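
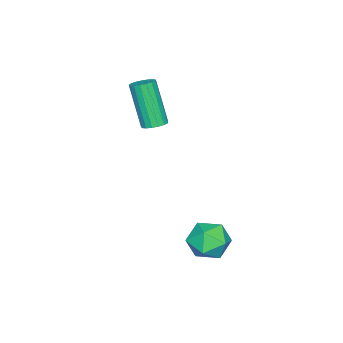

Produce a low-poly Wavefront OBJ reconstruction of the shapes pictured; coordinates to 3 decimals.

v -2.647 -0.717 2.165
v -2.31 -0.366 2.374
v -2.715 -1.112 4.284
v -3.053 -1.463 4.075
v -2.532 -0.244 2.374
v -2.937 -0.99 4.284
v -2.781 -0.23 2.327
v -3.186 -0.976 4.237
v -2.999 -0.328 2.242
v -3.404 -1.074 4.152
v -3.137 -0.515 2.14
v -3.542 -1.261 4.05
v -3.162 -0.748 2.044
v -3.567 -1.495 3.953
v -3.07 -0.974 1.975
v -3.475 -1.721 3.885
v -2.881 -1.141 1.95
v -3.286 -1.888 3.86
v -2.638 -1.211 1.974
v -3.043 -1.957 3.884
v -2.397 -1.168 2.042
v -2.803 -1.914 3.952
v -2.214 -1.021 2.138
v -2.619 -1.767 4.048
v -2.13 -0.805 2.241
v -2.535 -1.551 4.15
v -2.165 -0.568 2.326
v -2.57 -1.314 4.235
v 0.104 3.246 -0.543
v 0.525 3.751 0.092
v 1.375 3.129 -1.292
v 1.796 3.634 -0.657
v 1.509 2.79 -0.453
v 0.724 2.862 0.01
v 1.176 4.018 -1.21
v 0.391 4.09 -0.747
v 1.188 4.229 -0.32
v 1.393 3.47 0.148
v 0.507 3.41 -1.348
v 0.712 2.651 -0.88
f 2 1 5
f 2 5 3
f 3 5 6
f 3 6 4
f 5 1 7
f 5 7 6
f 6 7 8
f 6 8 4
f 7 1 9
f 7 9 8
f 8 9 10
f 8 10 4
f 9 1 11
f 9 11 10
f 10 11 12
f 10 12 4
f 11 1 13
f 11 13 12
f 12 13 14
f 12 14 4
f 13 1 15
f 13 15 14
f 14 15 16
f 14 16 4
f 15 1 17
f 15 17 16
f 16 17 18
f 16 18 4
f 17 1 19
f 17 19 18
f 18 19 20
f 18 20 4
f 19 1 21
f 19 21 20
f 20 21 22
f 20 22 4
f 21 1 23
f 21 23 22
f 22 23 24
f 22 24 4
f 23 1 25
f 23 25 24
f 24 25 26
f 24 26 4
f 25 1 27
f 25 27 26
f 26 27 28
f 26 28 4
f 27 1 2
f 27 2 28
f 28 2 3
f 28 3 4
f 29 40 34
f 29 34 30
f 29 30 36
f 29 36 39
f 29 39 40
f 30 34 38
f 34 40 33
f 40 39 31
f 39 36 35
f 36 30 37
f 32 38 33
f 32 33 31
f 32 31 35
f 32 35 37
f 32 37 38
f 33 38 34
f 31 33 40
f 35 31 39
f 37 35 36
f 38 37 30



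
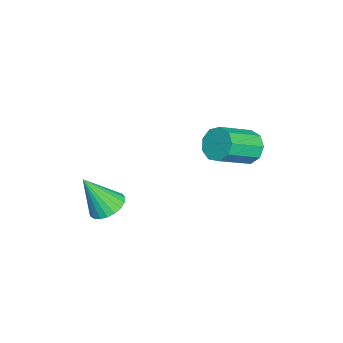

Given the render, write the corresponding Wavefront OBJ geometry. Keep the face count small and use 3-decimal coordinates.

v -4.084 1.814 2.742
v -3.536 1.949 2.296
v -2.587 0.92 3.151
v -3.136 0.786 3.598
v -3.529 2.267 2.671
v -2.581 1.239 3.527
v -3.782 2.374 3.08
v -2.834 1.345 3.936
v -4.177 2.219 3.331
v -3.228 1.19 4.186
v -4.528 1.874 3.306
v -3.58 0.846 4.162
v -4.671 1.502 3.017
v -3.723 0.473 3.873
v -4.54 1.276 2.6
v -3.592 0.247 3.456
v -4.196 1.301 2.249
v -3.247 0.273 3.105
v -3.799 1.567 2.129
v -2.851 0.539 2.985
v -0.085 -2.569 2.548
v 0.464 -2.933 2.31
v 0.005 -3.351 3.952
v 0.592 -2.701 2.431
v 0.604 -2.447 2.572
v 0.496 -2.213 2.708
v 0.288 -2.042 2.817
v 0.015 -1.961 2.879
v -0.275 -1.986 2.884
v -0.532 -2.111 2.831
v -0.712 -2.316 2.729
v -0.783 -2.565 2.595
v -0.734 -2.814 2.453
v -0.573 -3.021 2.328
v -0.327 -3.15 2.24
v -0.039 -3.179 2.206
v 0.241 -3.102 2.231
f 2 1 5
f 2 5 3
f 3 5 6
f 3 6 4
f 5 1 7
f 5 7 6
f 6 7 8
f 6 8 4
f 7 1 9
f 7 9 8
f 8 9 10
f 8 10 4
f 9 1 11
f 9 11 10
f 10 11 12
f 10 12 4
f 11 1 13
f 11 13 12
f 12 13 14
f 12 14 4
f 13 1 15
f 13 15 14
f 14 15 16
f 14 16 4
f 15 1 17
f 15 17 16
f 16 17 18
f 16 18 4
f 17 1 19
f 17 19 18
f 18 19 20
f 18 20 4
f 19 1 2
f 19 2 20
f 20 2 3
f 20 3 4
f 22 21 24
f 22 24 23
f 24 21 25
f 24 25 23
f 25 21 26
f 25 26 23
f 26 21 27
f 26 27 23
f 27 21 28
f 27 28 23
f 28 21 29
f 28 29 23
f 29 21 30
f 29 30 23
f 30 21 31
f 30 31 23
f 31 21 32
f 31 32 23
f 32 21 33
f 32 33 23
f 33 21 34
f 33 34 23
f 34 21 35
f 34 35 23
f 35 21 36
f 35 36 23
f 36 21 37
f 36 37 23
f 37 21 22
f 37 22 23



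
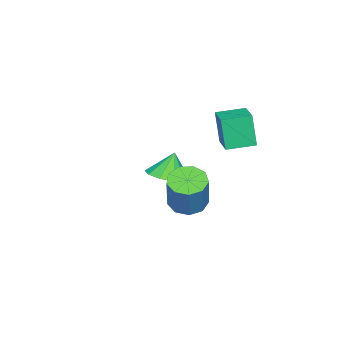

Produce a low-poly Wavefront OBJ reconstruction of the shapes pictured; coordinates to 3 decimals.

v -0.832 0.908 0.533
v -1.021 0.553 2.216
v -1.749 1.96 0.652
v -1.938 1.605 2.335
v 0.178 1.755 0.825
v -0.011 1.4 2.508
v -0.739 2.807 0.944
v -0.928 2.452 2.627
v 3.119 1.541 -0.826
v 3.958 1.403 -1.122
v 4.659 1.781 0.69
v 3.821 1.919 0.986
v 3.807 1.997 -1.187
v 4.508 2.374 0.626
v 3.334 2.377 -1.083
v 4.035 2.754 0.73
v 2.76 2.366 -0.859
v 3.462 2.743 0.954
v 2.355 1.97 -0.62
v 3.057 2.347 1.193
v 2.307 1.373 -0.477
v 3.009 1.75 1.336
v 2.639 0.855 -0.498
v 3.341 1.232 1.315
v 3.196 0.658 -0.672
v 3.898 1.035 1.14
v 3.717 0.875 -0.919
v 4.418 1.252 0.894
v -1.731 -2.308 -3.253
v -0.85 -2.794 -2.863
v -2.249 -2.212 -1.967
v -0.738 -2.136 -2.866
v -1.005 -1.543 -3.018
v -1.55 -1.243 -3.259
v -2.164 -1.349 -3.498
v -2.613 -1.821 -3.644
v -2.725 -2.479 -3.64
v -2.457 -3.072 -3.489
v -1.912 -3.372 -3.247
v -1.298 -3.266 -3.008
f 2 4 1
f 5 2 1
f 1 4 3
f 3 5 1
f 2 8 4
f 6 2 5
f 6 8 2
f 4 8 3
f 7 5 3
f 3 8 7
f 7 6 5
f 8 6 7
f 10 9 13
f 10 13 11
f 11 13 14
f 11 14 12
f 13 9 15
f 13 15 14
f 14 15 16
f 14 16 12
f 15 9 17
f 15 17 16
f 16 17 18
f 16 18 12
f 17 9 19
f 17 19 18
f 18 19 20
f 18 20 12
f 19 9 21
f 19 21 20
f 20 21 22
f 20 22 12
f 21 9 23
f 21 23 22
f 22 23 24
f 22 24 12
f 23 9 25
f 23 25 24
f 24 25 26
f 24 26 12
f 25 9 27
f 25 27 26
f 26 27 28
f 26 28 12
f 27 9 10
f 27 10 28
f 28 10 11
f 28 11 12
f 30 29 32
f 30 32 31
f 32 29 33
f 32 33 31
f 33 29 34
f 33 34 31
f 34 29 35
f 34 35 31
f 35 29 36
f 35 36 31
f 36 29 37
f 36 37 31
f 37 29 38
f 37 38 31
f 38 29 39
f 38 39 31
f 39 29 40
f 39 40 31
f 40 29 30
f 40 30 31



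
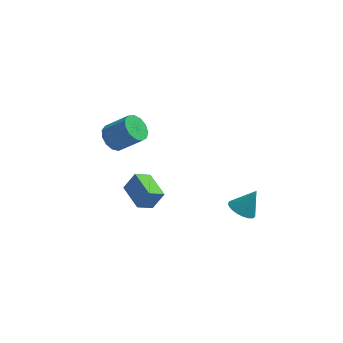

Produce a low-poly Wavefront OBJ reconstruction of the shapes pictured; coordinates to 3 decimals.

v -4.346 2.908 -4.487
v -3.854 2.734 -5.067
v -2.722 2.557 -4.053
v -3.214 2.732 -3.473
v -3.834 3.17 -5.014
v -2.701 2.993 -4
v -3.976 3.523 -4.793
v -2.843 3.346 -3.78
v -4.235 3.68 -4.476
v -3.103 3.504 -3.462
v -4.53 3.593 -4.162
v -3.398 3.416 -3.148
v -4.767 3.289 -3.951
v -3.634 3.112 -2.937
v -4.869 2.863 -3.91
v -3.737 2.686 -2.897
v -4.806 2.452 -4.053
v -3.674 2.275 -3.039
v -4.597 2.186 -4.333
v -3.465 2.009 -3.319
v -4.308 2.149 -4.662
v -3.176 1.972 -3.648
v -4.031 2.354 -4.935
v -2.899 2.177 -3.922
v 2.038 -3.255 -3.484
v 2.517 -2.926 -3.856
v 2.642 -2.925 -2.416
v 2.324 -2.719 -3.811
v 2.081 -2.604 -3.709
v 1.831 -2.602 -3.568
v 1.617 -2.713 -3.413
v 1.476 -2.918 -3.27
v 1.431 -3.181 -3.164
v 1.492 -3.456 -3.113
v 1.648 -3.697 -3.126
v 1.87 -3.862 -3.201
v 2.122 -3.921 -3.325
v 2.359 -3.866 -3.477
v 2.541 -3.704 -3.629
v 2.636 -3.465 -3.757
v 2.627 -3.19 -3.837
v -2.61 -2.055 -3.512
v -3.235 -2.517 -3.058
v -2.104 -1.887 -2.642
v -2.729 -2.349 -2.189
v -1.871 -3.251 -3.711
v -2.496 -3.713 -3.258
v -1.365 -3.083 -2.842
v -1.99 -3.545 -2.388
f 2 1 5
f 2 5 3
f 3 5 6
f 3 6 4
f 5 1 7
f 5 7 6
f 6 7 8
f 6 8 4
f 7 1 9
f 7 9 8
f 8 9 10
f 8 10 4
f 9 1 11
f 9 11 10
f 10 11 12
f 10 12 4
f 11 1 13
f 11 13 12
f 12 13 14
f 12 14 4
f 13 1 15
f 13 15 14
f 14 15 16
f 14 16 4
f 15 1 17
f 15 17 16
f 16 17 18
f 16 18 4
f 17 1 19
f 17 19 18
f 18 19 20
f 18 20 4
f 19 1 21
f 19 21 20
f 20 21 22
f 20 22 4
f 21 1 23
f 21 23 22
f 22 23 24
f 22 24 4
f 23 1 2
f 23 2 24
f 24 2 3
f 24 3 4
f 26 25 28
f 26 28 27
f 28 25 29
f 28 29 27
f 29 25 30
f 29 30 27
f 30 25 31
f 30 31 27
f 31 25 32
f 31 32 27
f 32 25 33
f 32 33 27
f 33 25 34
f 33 34 27
f 34 25 35
f 34 35 27
f 35 25 36
f 35 36 27
f 36 25 37
f 36 37 27
f 37 25 38
f 37 38 27
f 38 25 39
f 38 39 27
f 39 25 40
f 39 40 27
f 40 25 41
f 40 41 27
f 41 25 26
f 41 26 27
f 43 45 42
f 46 43 42
f 42 45 44
f 44 46 42
f 43 49 45
f 47 43 46
f 47 49 43
f 45 49 44
f 48 46 44
f 44 49 48
f 48 47 46
f 49 47 48



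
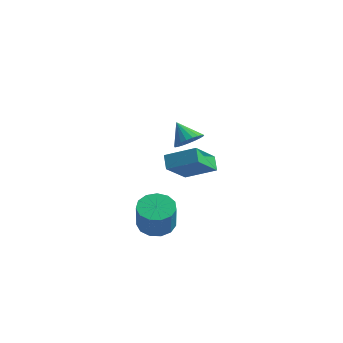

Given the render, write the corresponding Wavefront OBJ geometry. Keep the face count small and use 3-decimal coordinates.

v 1.213 -2.897 -4.415
v 1.944 -3.169 -4.992
v 2.898 -3.894 -3.442
v 2.167 -3.623 -2.865
v 2.059 -2.662 -4.826
v 3.014 -3.387 -3.275
v 1.906 -2.229 -4.529
v 2.861 -2.954 -2.979
v 1.533 -2.008 -4.197
v 2.487 -2.733 -2.646
v 1.058 -2.07 -3.933
v 2.012 -2.795 -2.382
v 0.632 -2.395 -3.823
v 1.587 -3.12 -2.272
v 0.391 -2.879 -3.901
v 1.345 -3.604 -2.35
v 0.41 -3.369 -4.142
v 1.365 -4.094 -2.591
v 0.685 -3.709 -4.47
v 1.639 -4.434 -2.919
v 1.127 -3.792 -4.781
v 2.081 -4.517 -3.23
v 1.596 -3.591 -4.975
v 2.55 -4.316 -3.425
v -3.393 1.124 -2.035
v -1.963 2.086 -1.335
v -3.987 2.836 -3.174
v -2.557 3.798 -2.475
v -2.823 0.822 -2.785
v -1.393 1.784 -2.086
v -3.417 2.534 -3.925
v -1.987 3.496 -3.225
v 0.94 -0.664 0.483
v 1.587 -0.61 0.983
v 0.12 -0.816 1.557
v 1.491 -0.284 0.956
v 1.3 -0.024 0.847
v 1.046 0.126 0.675
v 0.774 0.139 0.47
v 0.531 0.013 0.266
v 0.358 -0.23 0.101
v 0.286 -0.548 0.001
v 0.327 -0.886 -0.016
v 0.474 -1.186 0.054
v 0.701 -1.395 0.198
v 0.97 -1.479 0.391
v 1.233 -1.421 0.6
v 1.446 -1.233 0.788
v 1.571 -0.946 0.924
f 2 1 5
f 2 5 3
f 3 5 6
f 3 6 4
f 5 1 7
f 5 7 6
f 6 7 8
f 6 8 4
f 7 1 9
f 7 9 8
f 8 9 10
f 8 10 4
f 9 1 11
f 9 11 10
f 10 11 12
f 10 12 4
f 11 1 13
f 11 13 12
f 12 13 14
f 12 14 4
f 13 1 15
f 13 15 14
f 14 15 16
f 14 16 4
f 15 1 17
f 15 17 16
f 16 17 18
f 16 18 4
f 17 1 19
f 17 19 18
f 18 19 20
f 18 20 4
f 19 1 21
f 19 21 20
f 20 21 22
f 20 22 4
f 21 1 23
f 21 23 22
f 22 23 24
f 22 24 4
f 23 1 2
f 23 2 24
f 24 2 3
f 24 3 4
f 26 28 25
f 29 26 25
f 25 28 27
f 27 29 25
f 26 32 28
f 30 26 29
f 30 32 26
f 28 32 27
f 31 29 27
f 27 32 31
f 31 30 29
f 32 30 31
f 34 33 36
f 34 36 35
f 36 33 37
f 36 37 35
f 37 33 38
f 37 38 35
f 38 33 39
f 38 39 35
f 39 33 40
f 39 40 35
f 40 33 41
f 40 41 35
f 41 33 42
f 41 42 35
f 42 33 43
f 42 43 35
f 43 33 44
f 43 44 35
f 44 33 45
f 44 45 35
f 45 33 46
f 45 46 35
f 46 33 47
f 46 47 35
f 47 33 48
f 47 48 35
f 48 33 49
f 48 49 35
f 49 33 34
f 49 34 35



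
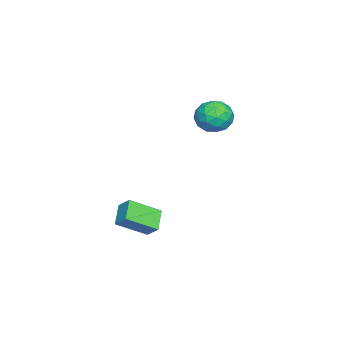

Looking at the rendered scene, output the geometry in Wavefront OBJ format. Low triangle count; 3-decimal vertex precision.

v -2.699 4.503 1.65
v -2.126 3.666 1.032
v -4.374 3.874 0.948
v -3.801 3.037 0.33
v -3.851 2.97 1.515
v -2.816 3.359 1.949
v -3.684 4.181 0.031
v -2.649 4.57 0.465
v -2.734 3.467 0.031
v -2.838 2.719 0.949
v -3.662 4.821 1.031
v -3.766 4.073 1.949
v -2.265 4.14 1.403
v -4.235 3.4 0.577
v -4.264 3.361 1.274
v -3.927 2.869 0.911
v -2.671 3.96 1.942
v -2.334 3.468 1.579
v -3.348 3.059 1.862
v -4.166 4.072 0.401
v -3.829 3.58 0.038
v -2.573 4.671 1.069
v -2.236 4.179 0.706
v -3.152 4.481 0.118
v -2.286 3.531 0.451
v -3.271 3.161 0.039
v -3.202 3.833 -0.137
v -2.593 4.062 0.118
v -2.347 3.091 0.99
v -3.331 2.721 0.578
v -3.361 2.682 1.274
v -2.753 2.911 1.529
v -2.704 2.974 0.402
v -3.169 4.819 1.402
v -4.153 4.449 0.99
v -3.747 4.629 0.451
v -3.139 4.858 0.706
v -3.229 4.379 1.941
v -4.214 4.009 1.529
v -3.907 3.478 1.862
v -3.298 3.707 2.117
v -3.796 4.566 1.578
v 2.257 1.606 -4.242
v 3.106 0.067 -3.186
v 2.644 2.294 -3.551
v 3.493 0.756 -2.494
v 3.447 1.724 -5.026
v 4.296 0.186 -3.969
v 3.834 2.413 -4.334
v 4.683 0.874 -3.278
f 1 38 17
f 38 12 41
f 17 41 6
f 38 41 17
f 1 17 13
f 17 6 18
f 13 18 2
f 17 18 13
f 1 13 22
f 13 2 23
f 22 23 8
f 13 23 22
f 1 22 34
f 22 8 37
f 34 37 11
f 22 37 34
f 1 34 38
f 34 11 42
f 38 42 12
f 34 42 38
f 2 18 29
f 18 6 32
f 29 32 10
f 18 32 29
f 6 41 19
f 41 12 40
f 19 40 5
f 41 40 19
f 12 42 39
f 42 11 35
f 39 35 3
f 42 35 39
f 11 37 36
f 37 8 24
f 36 24 7
f 37 24 36
f 8 23 28
f 23 2 25
f 28 25 9
f 23 25 28
f 4 30 16
f 30 10 31
f 16 31 5
f 30 31 16
f 4 16 14
f 16 5 15
f 14 15 3
f 16 15 14
f 4 14 21
f 14 3 20
f 21 20 7
f 14 20 21
f 4 21 26
f 21 7 27
f 26 27 9
f 21 27 26
f 4 26 30
f 26 9 33
f 30 33 10
f 26 33 30
f 5 31 19
f 31 10 32
f 19 32 6
f 31 32 19
f 3 15 39
f 15 5 40
f 39 40 12
f 15 40 39
f 7 20 36
f 20 3 35
f 36 35 11
f 20 35 36
f 9 27 28
f 27 7 24
f 28 24 8
f 27 24 28
f 10 33 29
f 33 9 25
f 29 25 2
f 33 25 29
f 44 46 43
f 47 44 43
f 43 46 45
f 45 47 43
f 44 50 46
f 48 44 47
f 48 50 44
f 46 50 45
f 49 47 45
f 45 50 49
f 49 48 47
f 50 48 49



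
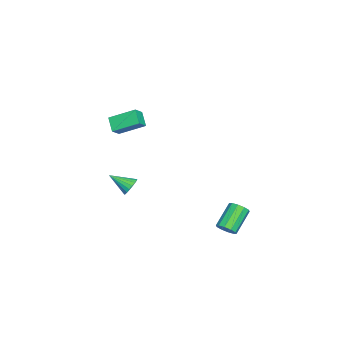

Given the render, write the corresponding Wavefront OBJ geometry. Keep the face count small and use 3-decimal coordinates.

v -1.546 -2.835 -2.743
v -0.94 -2.725 -2.535
v -1.574 -4.125 -1.977
v -1.102 -2.6 -2.331
v -1.352 -2.522 -2.208
v -1.64 -2.505 -2.191
v -1.91 -2.554 -2.283
v -2.108 -2.659 -2.466
v -2.194 -2.799 -2.705
v -2.152 -2.945 -2.95
v -1.99 -3.07 -3.155
v -1.741 -3.149 -3.278
v -1.452 -3.165 -3.295
v -1.183 -3.116 -3.203
v -0.985 -3.011 -3.019
v -0.898 -2.872 -2.781
v 0.025 3.088 -4.314
v 0.435 3.451 -3.983
v -0.854 3.915 -2.895
v -1.265 3.552 -3.226
v 0.276 3.675 -4.267
v -1.014 4.139 -3.179
v 0.02 3.675 -4.57
v -1.269 4.139 -3.481
v -0.233 3.451 -4.774
v -1.522 3.915 -3.686
v -0.388 3.088 -4.803
v -1.678 3.552 -3.715
v -0.386 2.725 -4.645
v -1.675 3.189 -3.557
v -0.226 2.501 -4.361
v -1.516 2.965 -3.273
v 0.029 2.501 -4.059
v -1.26 2.965 -2.97
v 0.282 2.725 -3.854
v -1.007 3.189 -2.766
v 0.438 3.088 -3.825
v -0.852 3.552 -2.737
v -0.684 -3.447 3.245
v -0.839 -1.943 4.022
v 0.003 -3.046 2.607
v -0.152 -1.542 3.384
v -0.068 -3.658 3.776
v -0.223 -2.154 4.553
v 0.619 -3.257 3.138
v 0.464 -1.753 3.915
f 2 1 4
f 2 4 3
f 4 1 5
f 4 5 3
f 5 1 6
f 5 6 3
f 6 1 7
f 6 7 3
f 7 1 8
f 7 8 3
f 8 1 9
f 8 9 3
f 9 1 10
f 9 10 3
f 10 1 11
f 10 11 3
f 11 1 12
f 11 12 3
f 12 1 13
f 12 13 3
f 13 1 14
f 13 14 3
f 14 1 15
f 14 15 3
f 15 1 16
f 15 16 3
f 16 1 2
f 16 2 3
f 18 17 21
f 18 21 19
f 19 21 22
f 19 22 20
f 21 17 23
f 21 23 22
f 22 23 24
f 22 24 20
f 23 17 25
f 23 25 24
f 24 25 26
f 24 26 20
f 25 17 27
f 25 27 26
f 26 27 28
f 26 28 20
f 27 17 29
f 27 29 28
f 28 29 30
f 28 30 20
f 29 17 31
f 29 31 30
f 30 31 32
f 30 32 20
f 31 17 33
f 31 33 32
f 32 33 34
f 32 34 20
f 33 17 35
f 33 35 34
f 34 35 36
f 34 36 20
f 35 17 37
f 35 37 36
f 36 37 38
f 36 38 20
f 37 17 18
f 37 18 38
f 38 18 19
f 38 19 20
f 40 42 39
f 43 40 39
f 39 42 41
f 41 43 39
f 40 46 42
f 44 40 43
f 44 46 40
f 42 46 41
f 45 43 41
f 41 46 45
f 45 44 43
f 46 44 45



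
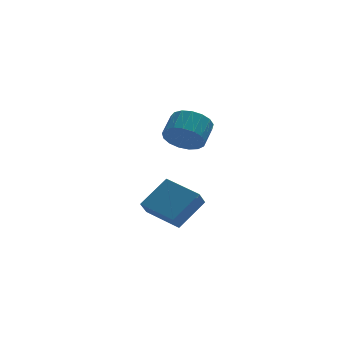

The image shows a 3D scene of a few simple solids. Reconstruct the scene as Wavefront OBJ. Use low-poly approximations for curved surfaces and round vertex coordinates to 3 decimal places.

v 1.806 0.599 -3.733
v 3.213 1.34 -2.504
v 2.203 1.151 -4.52
v 3.609 1.893 -3.291
v 3.051 -0.973 -4.209
v 4.457 -0.231 -2.98
v 3.447 -0.42 -4.996
v 4.854 0.321 -3.767
v 3.401 -1.601 1.213
v 4.293 -1.834 0.754
v 4.891 -0.912 1.448
v 3.999 -0.679 1.907
v 4.098 -1.487 0.462
v 4.695 -0.565 1.157
v 3.742 -1.167 0.343
v 4.34 -0.245 1.038
v 3.309 -0.946 0.423
v 3.907 -0.024 1.118
v 2.897 -0.875 0.684
v 3.494 0.047 1.379
v 2.6 -0.971 1.066
v 3.198 -0.049 1.761
v 2.487 -1.21 1.481
v 3.084 -0.289 2.176
v 2.583 -1.54 1.835
v 3.181 -0.618 2.53
v 2.867 -1.883 2.047
v 3.465 -0.961 2.742
v 3.273 -2.162 2.067
v 3.871 -1.24 2.762
v 3.708 -2.312 1.892
v 4.306 -1.39 2.586
v 4.074 -2.299 1.561
v 4.671 -1.377 2.255
v 4.285 -2.127 1.15
v 4.882 -1.205 1.845
f 2 4 1
f 5 2 1
f 1 4 3
f 3 5 1
f 2 8 4
f 6 2 5
f 6 8 2
f 4 8 3
f 7 5 3
f 3 8 7
f 7 6 5
f 8 6 7
f 10 9 13
f 10 13 11
f 11 13 14
f 11 14 12
f 13 9 15
f 13 15 14
f 14 15 16
f 14 16 12
f 15 9 17
f 15 17 16
f 16 17 18
f 16 18 12
f 17 9 19
f 17 19 18
f 18 19 20
f 18 20 12
f 19 9 21
f 19 21 20
f 20 21 22
f 20 22 12
f 21 9 23
f 21 23 22
f 22 23 24
f 22 24 12
f 23 9 25
f 23 25 24
f 24 25 26
f 24 26 12
f 25 9 27
f 25 27 26
f 26 27 28
f 26 28 12
f 27 9 29
f 27 29 28
f 28 29 30
f 28 30 12
f 29 9 31
f 29 31 30
f 30 31 32
f 30 32 12
f 31 9 33
f 31 33 32
f 32 33 34
f 32 34 12
f 33 9 35
f 33 35 34
f 34 35 36
f 34 36 12
f 35 9 10
f 35 10 36
f 36 10 11
f 36 11 12



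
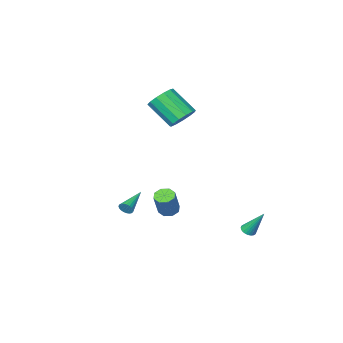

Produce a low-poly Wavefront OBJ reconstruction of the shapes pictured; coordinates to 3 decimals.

v 3.24 -2.77 -3.492
v 3.494 -2.921 -3.089
v 1.7 -3.69 -2.868
v 3.413 -2.741 -3.024
v 3.302 -2.566 -3.04
v 3.18 -2.426 -3.134
v 3.069 -2.346 -3.29
v 2.987 -2.339 -3.481
v 2.949 -2.406 -3.674
v 2.961 -2.536 -3.836
v 3.022 -2.707 -3.938
v 3.12 -2.888 -3.963
v 3.239 -3.049 -3.907
v 3.358 -3.162 -3.779
v 3.457 -3.207 -3.602
v 3.518 -3.176 -3.405
v 3.531 -3.075 -3.224
v -1.972 2.694 -4.178
v -1.706 3.099 -4.336
v -2.428 3.646 -2.502
v -1.886 3.14 -4.408
v -2.08 3.114 -4.446
v -2.257 3.023 -4.442
v -2.391 2.883 -4.399
v -2.461 2.713 -4.322
v -2.457 2.541 -4.222
v -2.379 2.392 -4.116
v -2.239 2.289 -4.02
v -2.058 2.247 -3.947
v -1.865 2.273 -3.909
v -1.688 2.364 -3.913
v -1.554 2.505 -3.956
v -1.484 2.674 -4.033
v -1.488 2.846 -4.133
v -1.566 2.996 -4.239
v 3.466 2.803 -0.964
v 3.809 2.265 -0.914
v 4.398 2.779 0.573
v 4.054 3.317 0.524
v 4.056 2.626 -1.136
v 4.645 3.14 0.351
v 3.957 3.09 -1.257
v 4.545 3.604 0.23
v 3.57 3.386 -1.206
v 4.159 3.9 0.281
v 3.122 3.341 -1.013
v 3.711 3.855 0.474
v 2.875 2.98 -0.791
v 3.464 3.494 0.696
v 2.975 2.516 -0.67
v 3.563 3.03 0.817
v 3.361 2.22 -0.721
v 3.95 2.734 0.766
v -0.663 -2.715 3.22
v 0.248 -2.336 3.142
v 0.975 -3.787 4.582
v 0.063 -4.165 4.66
v -0.004 -2.055 3.552
v 0.722 -3.506 4.993
v -0.466 -1.983 3.857
v 0.261 -3.434 5.298
v -0.99 -2.144 3.96
v -0.264 -3.595 5.4
v -1.411 -2.486 3.827
v -0.684 -3.937 5.268
v -1.594 -2.9 3.502
v -0.867 -4.351 4.943
v -1.482 -3.256 3.087
v -0.755 -4.707 4.528
v -1.11 -3.44 2.714
v -0.383 -4.891 4.155
v -0.596 -3.393 2.502
v 0.131 -4.844 3.943
v -0.104 -3.131 2.518
v 0.623 -4.582 3.958
v 0.211 -2.737 2.756
v 0.938 -4.188 4.197
f 2 1 4
f 2 4 3
f 4 1 5
f 4 5 3
f 5 1 6
f 5 6 3
f 6 1 7
f 6 7 3
f 7 1 8
f 7 8 3
f 8 1 9
f 8 9 3
f 9 1 10
f 9 10 3
f 10 1 11
f 10 11 3
f 11 1 12
f 11 12 3
f 12 1 13
f 12 13 3
f 13 1 14
f 13 14 3
f 14 1 15
f 14 15 3
f 15 1 16
f 15 16 3
f 16 1 17
f 16 17 3
f 17 1 2
f 17 2 3
f 19 18 21
f 19 21 20
f 21 18 22
f 21 22 20
f 22 18 23
f 22 23 20
f 23 18 24
f 23 24 20
f 24 18 25
f 24 25 20
f 25 18 26
f 25 26 20
f 26 18 27
f 26 27 20
f 27 18 28
f 27 28 20
f 28 18 29
f 28 29 20
f 29 18 30
f 29 30 20
f 30 18 31
f 30 31 20
f 31 18 32
f 31 32 20
f 32 18 33
f 32 33 20
f 33 18 34
f 33 34 20
f 34 18 35
f 34 35 20
f 35 18 19
f 35 19 20
f 37 36 40
f 37 40 38
f 38 40 41
f 38 41 39
f 40 36 42
f 40 42 41
f 41 42 43
f 41 43 39
f 42 36 44
f 42 44 43
f 43 44 45
f 43 45 39
f 44 36 46
f 44 46 45
f 45 46 47
f 45 47 39
f 46 36 48
f 46 48 47
f 47 48 49
f 47 49 39
f 48 36 50
f 48 50 49
f 49 50 51
f 49 51 39
f 50 36 52
f 50 52 51
f 51 52 53
f 51 53 39
f 52 36 37
f 52 37 53
f 53 37 38
f 53 38 39
f 55 54 58
f 55 58 56
f 56 58 59
f 56 59 57
f 58 54 60
f 58 60 59
f 59 60 61
f 59 61 57
f 60 54 62
f 60 62 61
f 61 62 63
f 61 63 57
f 62 54 64
f 62 64 63
f 63 64 65
f 63 65 57
f 64 54 66
f 64 66 65
f 65 66 67
f 65 67 57
f 66 54 68
f 66 68 67
f 67 68 69
f 67 69 57
f 68 54 70
f 68 70 69
f 69 70 71
f 69 71 57
f 70 54 72
f 70 72 71
f 71 72 73
f 71 73 57
f 72 54 74
f 72 74 73
f 73 74 75
f 73 75 57
f 74 54 76
f 74 76 75
f 75 76 77
f 75 77 57
f 76 54 55
f 76 55 77
f 77 55 56
f 77 56 57



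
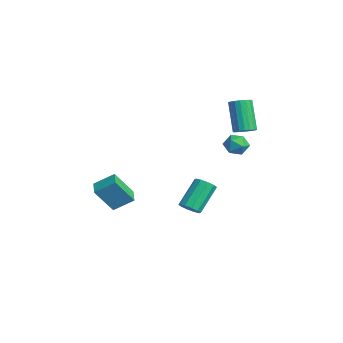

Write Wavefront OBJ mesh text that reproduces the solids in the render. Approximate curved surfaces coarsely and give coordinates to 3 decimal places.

v -3.163 -4.736 -1.55
v -2.791 -3.638 -0.783
v -3.18 -3.673 -3.064
v -2.808 -2.575 -2.298
v -2.132 -4.965 -1.722
v -1.76 -3.867 -0.956
v -2.149 -3.902 -3.237
v -1.777 -2.804 -2.47
v -3.35 0.853 -4.392
v -3.004 0.47 -3.92
v -3.763 1.664 -2.395
v -4.11 2.047 -2.868
v -2.746 0.794 -4.045
v -3.505 1.988 -2.52
v -2.718 1.14 -4.303
v -3.478 2.334 -2.778
v -2.933 1.377 -4.595
v -3.692 2.571 -3.07
v -3.306 1.413 -4.809
v -4.066 2.608 -3.285
v -3.697 1.236 -4.865
v -4.456 2.43 -3.34
v -3.955 0.912 -4.74
v -4.714 2.106 -3.215
v -3.982 0.566 -4.482
v -4.742 1.76 -2.957
v -3.768 0.329 -4.19
v -4.527 1.523 -2.665
v -3.394 0.292 -3.975
v -4.154 1.487 -2.451
v 0.391 2.692 2.616
v 0.947 2.471 2.118
v -0.487 2.229 1.842
v 0.069 2.008 1.344
v -0.004 1.65 2.031
v 0.539 1.936 2.509
v -0.079 2.764 1.451
v 0.464 3.05 1.929
v 0.656 2.515 1.398
v 0.703 1.826 1.757
v -0.243 2.874 2.203
v -0.196 2.185 2.562
v -1.581 3.465 2.135
v -1.011 3.263 2.445
v -2.008 3.313 4.315
v -2.579 3.515 4.005
v -0.987 3.565 2.449
v -1.984 3.615 4.319
v -1.081 3.847 2.392
v -2.078 3.897 4.262
v -1.274 4.053 2.283
v -2.271 4.103 4.153
v -1.528 4.143 2.145
v -2.525 4.193 4.016
v -1.792 4.098 2.006
v -2.79 4.148 3.876
v -2.015 3.928 1.891
v -3.012 3.979 3.761
v -2.152 3.667 1.825
v -3.149 3.717 3.695
v -2.176 3.365 1.821
v -3.173 3.415 3.691
v -2.082 3.083 1.878
v -3.079 3.133 3.748
v -1.889 2.877 1.987
v -2.886 2.927 3.857
v -1.635 2.787 2.124
v -2.632 2.837 3.995
v -1.37 2.832 2.264
v -2.368 2.882 4.134
v -1.148 3.001 2.379
v -2.145 3.052 4.249
f 2 4 1
f 5 2 1
f 1 4 3
f 3 5 1
f 2 8 4
f 6 2 5
f 6 8 2
f 4 8 3
f 7 5 3
f 3 8 7
f 7 6 5
f 8 6 7
f 10 9 13
f 10 13 11
f 11 13 14
f 11 14 12
f 13 9 15
f 13 15 14
f 14 15 16
f 14 16 12
f 15 9 17
f 15 17 16
f 16 17 18
f 16 18 12
f 17 9 19
f 17 19 18
f 18 19 20
f 18 20 12
f 19 9 21
f 19 21 20
f 20 21 22
f 20 22 12
f 21 9 23
f 21 23 22
f 22 23 24
f 22 24 12
f 23 9 25
f 23 25 24
f 24 25 26
f 24 26 12
f 25 9 27
f 25 27 26
f 26 27 28
f 26 28 12
f 27 9 29
f 27 29 28
f 28 29 30
f 28 30 12
f 29 9 10
f 29 10 30
f 30 10 11
f 30 11 12
f 31 42 36
f 31 36 32
f 31 32 38
f 31 38 41
f 31 41 42
f 32 36 40
f 36 42 35
f 42 41 33
f 41 38 37
f 38 32 39
f 34 40 35
f 34 35 33
f 34 33 37
f 34 37 39
f 34 39 40
f 35 40 36
f 33 35 42
f 37 33 41
f 39 37 38
f 40 39 32
f 44 43 47
f 44 47 45
f 45 47 48
f 45 48 46
f 47 43 49
f 47 49 48
f 48 49 50
f 48 50 46
f 49 43 51
f 49 51 50
f 50 51 52
f 50 52 46
f 51 43 53
f 51 53 52
f 52 53 54
f 52 54 46
f 53 43 55
f 53 55 54
f 54 55 56
f 54 56 46
f 55 43 57
f 55 57 56
f 56 57 58
f 56 58 46
f 57 43 59
f 57 59 58
f 58 59 60
f 58 60 46
f 59 43 61
f 59 61 60
f 60 61 62
f 60 62 46
f 61 43 63
f 61 63 62
f 62 63 64
f 62 64 46
f 63 43 65
f 63 65 64
f 64 65 66
f 64 66 46
f 65 43 67
f 65 67 66
f 66 67 68
f 66 68 46
f 67 43 69
f 67 69 68
f 68 69 70
f 68 70 46
f 69 43 71
f 69 71 70
f 70 71 72
f 70 72 46
f 71 43 44
f 71 44 72
f 72 44 45
f 72 45 46



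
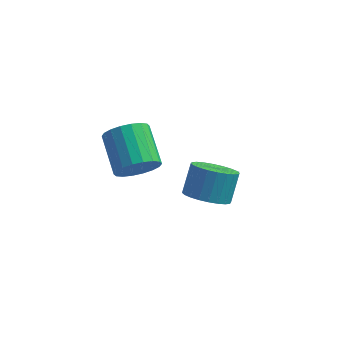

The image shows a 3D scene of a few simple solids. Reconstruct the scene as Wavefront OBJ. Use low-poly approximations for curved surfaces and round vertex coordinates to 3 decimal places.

v 0.923 -2.868 0.889
v 1.864 -3.38 1.139
v 2.038 -2.444 2.4
v 1.097 -1.932 2.151
v 2.005 -3.064 0.885
v 2.179 -2.128 2.146
v 1.982 -2.718 0.632
v 2.156 -1.782 1.893
v 1.797 -2.395 0.418
v 1.971 -1.459 1.679
v 1.479 -2.144 0.276
v 1.653 -1.208 1.537
v 1.077 -2.003 0.227
v 1.251 -1.068 1.488
v 0.651 -1.994 0.279
v 0.825 -1.059 1.54
v 0.266 -2.118 0.424
v 0.44 -1.182 1.685
v -0.018 -2.356 0.64
v 0.156 -1.42 1.901
v -0.159 -2.672 0.894
v 0.015 -1.736 2.155
v -0.136 -3.018 1.147
v 0.038 -2.082 2.408
v 0.049 -3.341 1.361
v 0.223 -2.405 2.622
v 0.367 -3.592 1.503
v 0.541 -2.656 2.764
v 0.769 -3.732 1.552
v 0.943 -2.797 2.813
v 1.195 -3.741 1.5
v 1.369 -2.806 2.761
v 1.58 -3.618 1.355
v 1.754 -2.682 2.616
v 0.602 1.452 -2.52
v 1.053 1.22 -2.895
v 1.498 1.708 -1.6
v 1.047 1.492 -2.965
v 0.953 1.755 -2.946
v 0.79 1.959 -2.844
v 0.589 2.062 -2.677
v 0.391 2.044 -2.48
v 0.235 1.909 -2.29
v 0.151 1.684 -2.146
v 0.157 1.412 -2.076
v 0.251 1.149 -2.094
v 0.414 0.945 -2.197
v 0.615 0.842 -2.363
v 0.813 0.86 -2.561
v 0.969 0.995 -2.751
v -2.069 -3.17 2.589
v -1.362 -3.262 3.4
v -2.304 -1.662 4.403
v -3.011 -1.57 3.591
v -1.146 -2.95 3.105
v -2.088 -1.35 4.108
v -1.113 -2.682 2.708
v -2.055 -1.082 3.71
v -1.269 -2.51 2.287
v -2.211 -0.91 3.29
v -1.584 -2.469 1.926
v -2.526 -0.869 2.929
v -1.994 -2.567 1.696
v -2.936 -0.967 2.699
v -2.42 -2.784 1.643
v -3.362 -1.184 2.646
v -2.776 -3.078 1.777
v -3.718 -1.478 2.78
v -2.992 -3.39 2.072
v -3.934 -1.79 3.075
v -3.025 -3.658 2.47
v -3.967 -2.058 3.472
v -2.869 -3.83 2.89
v -3.811 -2.23 3.893
v -2.554 -3.871 3.251
v -3.496 -2.271 4.254
v -2.144 -3.773 3.481
v -3.086 -2.173 4.484
v -1.718 -3.556 3.534
v -2.66 -1.956 4.537
f 2 1 5
f 2 5 3
f 3 5 6
f 3 6 4
f 5 1 7
f 5 7 6
f 6 7 8
f 6 8 4
f 7 1 9
f 7 9 8
f 8 9 10
f 8 10 4
f 9 1 11
f 9 11 10
f 10 11 12
f 10 12 4
f 11 1 13
f 11 13 12
f 12 13 14
f 12 14 4
f 13 1 15
f 13 15 14
f 14 15 16
f 14 16 4
f 15 1 17
f 15 17 16
f 16 17 18
f 16 18 4
f 17 1 19
f 17 19 18
f 18 19 20
f 18 20 4
f 19 1 21
f 19 21 20
f 20 21 22
f 20 22 4
f 21 1 23
f 21 23 22
f 22 23 24
f 22 24 4
f 23 1 25
f 23 25 24
f 24 25 26
f 24 26 4
f 25 1 27
f 25 27 26
f 26 27 28
f 26 28 4
f 27 1 29
f 27 29 28
f 28 29 30
f 28 30 4
f 29 1 31
f 29 31 30
f 30 31 32
f 30 32 4
f 31 1 33
f 31 33 32
f 32 33 34
f 32 34 4
f 33 1 2
f 33 2 34
f 34 2 3
f 34 3 4
f 36 35 38
f 36 38 37
f 38 35 39
f 38 39 37
f 39 35 40
f 39 40 37
f 40 35 41
f 40 41 37
f 41 35 42
f 41 42 37
f 42 35 43
f 42 43 37
f 43 35 44
f 43 44 37
f 44 35 45
f 44 45 37
f 45 35 46
f 45 46 37
f 46 35 47
f 46 47 37
f 47 35 48
f 47 48 37
f 48 35 49
f 48 49 37
f 49 35 50
f 49 50 37
f 50 35 36
f 50 36 37
f 52 51 55
f 52 55 53
f 53 55 56
f 53 56 54
f 55 51 57
f 55 57 56
f 56 57 58
f 56 58 54
f 57 51 59
f 57 59 58
f 58 59 60
f 58 60 54
f 59 51 61
f 59 61 60
f 60 61 62
f 60 62 54
f 61 51 63
f 61 63 62
f 62 63 64
f 62 64 54
f 63 51 65
f 63 65 64
f 64 65 66
f 64 66 54
f 65 51 67
f 65 67 66
f 66 67 68
f 66 68 54
f 67 51 69
f 67 69 68
f 68 69 70
f 68 70 54
f 69 51 71
f 69 71 70
f 70 71 72
f 70 72 54
f 71 51 73
f 71 73 72
f 72 73 74
f 72 74 54
f 73 51 75
f 73 75 74
f 74 75 76
f 74 76 54
f 75 51 77
f 75 77 76
f 76 77 78
f 76 78 54
f 77 51 79
f 77 79 78
f 78 79 80
f 78 80 54
f 79 51 52
f 79 52 80
f 80 52 53
f 80 53 54



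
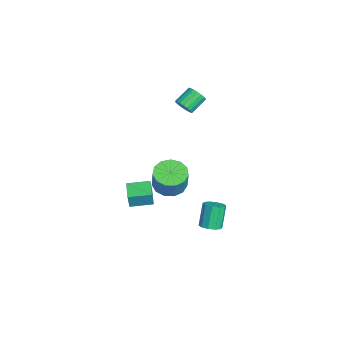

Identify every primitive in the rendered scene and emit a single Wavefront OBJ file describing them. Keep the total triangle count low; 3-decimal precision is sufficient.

v -2.754 -1.115 3.62
v -2.489 -1.351 4.177
v -3.162 -0.5 4.857
v -3.426 -0.265 4.3
v -2.3 -1.14 4.099
v -2.973 -0.289 4.779
v -2.201 -0.924 3.927
v -2.874 -0.073 4.607
v -2.212 -0.746 3.693
v -2.885 0.105 4.373
v -2.33 -0.641 3.446
v -3.002 0.21 4.125
v -2.531 -0.63 3.232
v -3.204 0.221 3.912
v -2.777 -0.715 3.096
v -3.45 0.136 3.776
v -3.018 -0.88 3.063
v -3.691 -0.029 3.743
v -3.207 -1.091 3.141
v -3.88 -0.24 3.821
v -3.306 -1.307 3.313
v -3.979 -0.456 3.993
v -3.295 -1.485 3.547
v -3.968 -0.634 4.227
v -3.178 -1.59 3.795
v -3.85 -0.739 4.474
v -2.976 -1.601 4.008
v -3.649 -0.75 4.688
v -2.73 -1.516 4.144
v -3.403 -0.665 4.824
v 0.681 0.305 -4.719
v 1.301 0.553 -4.478
v 0.619 0.824 -3
v -0.001 0.575 -3.241
v 1.075 0.891 -4.644
v 0.393 1.161 -3.166
v 0.699 1.004 -4.839
v 0.016 1.275 -3.361
v 0.316 0.851 -4.988
v -0.367 1.121 -3.51
v 0.072 0.489 -5.034
v -0.61 0.759 -3.556
v 0.061 0.056 -4.96
v -0.621 0.327 -3.482
v 0.287 -0.281 -4.794
v -0.395 -0.011 -3.316
v 0.664 -0.395 -4.599
v -0.019 -0.124 -3.121
v 1.047 -0.241 -4.45
v 0.364 0.029 -2.972
v 1.29 0.121 -4.404
v 0.608 0.391 -2.926
v -0.506 -4.529 -2.338
v -0.336 -4.634 -1.338
v -0.526 -3.107 -2.185
v -0.356 -3.213 -1.185
v 0.796 -4.487 -2.555
v 0.966 -4.593 -1.555
v 0.776 -3.066 -2.402
v 0.946 -3.171 -1.402
v 1.384 -2.154 -0.019
v 2.312 -1.92 -0.426
v 2.944 -1.892 1.032
v 2.016 -2.126 1.439
v 2.045 -1.41 -0.32
v 2.677 -1.381 1.138
v 1.567 -1.135 -0.119
v 2.2 -1.107 1.34
v 1.032 -1.185 0.114
v 1.664 -1.156 1.573
v 0.608 -1.542 0.305
v 1.241 -1.513 1.764
v 0.431 -2.093 0.393
v 1.063 -2.065 1.851
v 0.556 -2.664 0.35
v 1.188 -2.636 1.808
v 0.944 -3.073 0.189
v 1.576 -3.045 1.648
v 1.471 -3.19 -0.037
v 2.104 -3.162 1.421
v 1.971 -2.979 -0.258
v 2.604 -2.95 1.201
v 2.285 -2.505 -0.403
v 2.917 -2.477 1.056
f 2 1 5
f 2 5 3
f 3 5 6
f 3 6 4
f 5 1 7
f 5 7 6
f 6 7 8
f 6 8 4
f 7 1 9
f 7 9 8
f 8 9 10
f 8 10 4
f 9 1 11
f 9 11 10
f 10 11 12
f 10 12 4
f 11 1 13
f 11 13 12
f 12 13 14
f 12 14 4
f 13 1 15
f 13 15 14
f 14 15 16
f 14 16 4
f 15 1 17
f 15 17 16
f 16 17 18
f 16 18 4
f 17 1 19
f 17 19 18
f 18 19 20
f 18 20 4
f 19 1 21
f 19 21 20
f 20 21 22
f 20 22 4
f 21 1 23
f 21 23 22
f 22 23 24
f 22 24 4
f 23 1 25
f 23 25 24
f 24 25 26
f 24 26 4
f 25 1 27
f 25 27 26
f 26 27 28
f 26 28 4
f 27 1 29
f 27 29 28
f 28 29 30
f 28 30 4
f 29 1 2
f 29 2 30
f 30 2 3
f 30 3 4
f 32 31 35
f 32 35 33
f 33 35 36
f 33 36 34
f 35 31 37
f 35 37 36
f 36 37 38
f 36 38 34
f 37 31 39
f 37 39 38
f 38 39 40
f 38 40 34
f 39 31 41
f 39 41 40
f 40 41 42
f 40 42 34
f 41 31 43
f 41 43 42
f 42 43 44
f 42 44 34
f 43 31 45
f 43 45 44
f 44 45 46
f 44 46 34
f 45 31 47
f 45 47 46
f 46 47 48
f 46 48 34
f 47 31 49
f 47 49 48
f 48 49 50
f 48 50 34
f 49 31 51
f 49 51 50
f 50 51 52
f 50 52 34
f 51 31 32
f 51 32 52
f 52 32 33
f 52 33 34
f 54 56 53
f 57 54 53
f 53 56 55
f 55 57 53
f 54 60 56
f 58 54 57
f 58 60 54
f 56 60 55
f 59 57 55
f 55 60 59
f 59 58 57
f 60 58 59
f 62 61 65
f 62 65 63
f 63 65 66
f 63 66 64
f 65 61 67
f 65 67 66
f 66 67 68
f 66 68 64
f 67 61 69
f 67 69 68
f 68 69 70
f 68 70 64
f 69 61 71
f 69 71 70
f 70 71 72
f 70 72 64
f 71 61 73
f 71 73 72
f 72 73 74
f 72 74 64
f 73 61 75
f 73 75 74
f 74 75 76
f 74 76 64
f 75 61 77
f 75 77 76
f 76 77 78
f 76 78 64
f 77 61 79
f 77 79 78
f 78 79 80
f 78 80 64
f 79 61 81
f 79 81 80
f 80 81 82
f 80 82 64
f 81 61 83
f 81 83 82
f 82 83 84
f 82 84 64
f 83 61 62
f 83 62 84
f 84 62 63
f 84 63 64



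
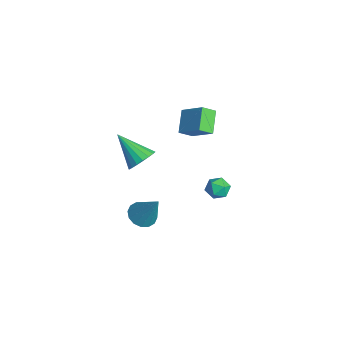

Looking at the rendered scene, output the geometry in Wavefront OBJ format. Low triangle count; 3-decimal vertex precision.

v 2.771 -0.705 -3.618
v 3.495 -1.021 -3.901
v 3.729 -0.135 -1.802
v 3.495 -0.606 -4.031
v 3.301 -0.218 -4.05
v 2.965 0.04 -3.954
v 2.577 0.099 -3.767
v 2.24 -0.058 -3.54
v 2.046 -0.388 -3.334
v 2.046 -0.803 -3.204
v 2.24 -1.191 -3.185
v 2.577 -1.45 -3.281
v 2.965 -1.508 -3.468
v 3.301 -1.351 -3.695
v 3.855 -1.027 1.993
v 4.48 -1.171 2.566
v 2.525 -1.893 3.227
v 4.349 -0.826 2.667
v 4.121 -0.52 2.635
v 3.84 -0.316 2.476
v 3.561 -0.252 2.221
v 3.341 -0.341 1.921
v 3.223 -0.567 1.635
v 3.23 -0.883 1.42
v 3.36 -1.229 1.319
v 3.589 -1.534 1.351
v 3.87 -1.739 1.51
v 4.148 -1.803 1.765
v 4.369 -1.713 2.065
v 4.487 -1.488 2.351
v 1.892 1.76 3.622
v 2.996 2.475 4.55
v 1.852 2.511 3.091
v 2.956 3.226 4.02
v 2.924 1.234 2.8
v 4.028 1.949 3.729
v 2.884 1.985 2.27
v 3.988 2.7 3.198
v 3.494 3.918 -1.974
v 3.869 3.43 -1.571
v 2.891 3.03 -2.489
v 3.266 2.542 -2.086
v 2.78 2.989 -1.762
v 3.152 3.538 -1.444
v 3.608 2.922 -2.616
v 3.98 3.471 -2.298
v 3.94 2.814 -1.968
v 3.428 2.856 -1.44
v 3.332 3.604 -2.62
v 2.82 3.646 -2.092
f 2 1 4
f 2 4 3
f 4 1 5
f 4 5 3
f 5 1 6
f 5 6 3
f 6 1 7
f 6 7 3
f 7 1 8
f 7 8 3
f 8 1 9
f 8 9 3
f 9 1 10
f 9 10 3
f 10 1 11
f 10 11 3
f 11 1 12
f 11 12 3
f 12 1 13
f 12 13 3
f 13 1 14
f 13 14 3
f 14 1 2
f 14 2 3
f 16 15 18
f 16 18 17
f 18 15 19
f 18 19 17
f 19 15 20
f 19 20 17
f 20 15 21
f 20 21 17
f 21 15 22
f 21 22 17
f 22 15 23
f 22 23 17
f 23 15 24
f 23 24 17
f 24 15 25
f 24 25 17
f 25 15 26
f 25 26 17
f 26 15 27
f 26 27 17
f 27 15 28
f 27 28 17
f 28 15 29
f 28 29 17
f 29 15 30
f 29 30 17
f 30 15 16
f 30 16 17
f 32 34 31
f 35 32 31
f 31 34 33
f 33 35 31
f 32 38 34
f 36 32 35
f 36 38 32
f 34 38 33
f 37 35 33
f 33 38 37
f 37 36 35
f 38 36 37
f 39 50 44
f 39 44 40
f 39 40 46
f 39 46 49
f 39 49 50
f 40 44 48
f 44 50 43
f 50 49 41
f 49 46 45
f 46 40 47
f 42 48 43
f 42 43 41
f 42 41 45
f 42 45 47
f 42 47 48
f 43 48 44
f 41 43 50
f 45 41 49
f 47 45 46
f 48 47 40



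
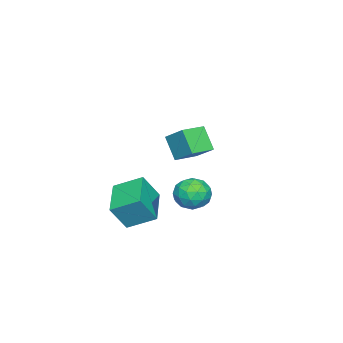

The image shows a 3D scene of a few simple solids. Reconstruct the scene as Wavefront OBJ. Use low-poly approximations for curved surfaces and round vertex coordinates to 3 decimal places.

v 1.478 -0.063 1.802
v 1.804 0.734 2.42
v 1.828 0.47 0.93
v 2.154 1.267 1.549
v 2.346 -0.487 1.891
v 2.672 0.31 2.51
v 2.696 0.046 1.02
v 3.022 0.843 1.638
v -1.976 -0.738 -2.534
v -1.232 -0.481 -2.485
v -1.568 -1.819 -3.075
v -0.824 -1.562 -3.026
v -1.219 -1.752 -2.371
v -1.472 -1.084 -2.036
v -1.328 -1.216 -3.524
v -1.581 -0.548 -3.189
v -0.832 -0.777 -3.097
v -0.764 -1.108 -2.384
v -2.036 -1.192 -3.176
v -1.968 -1.523 -2.463
v -1.64 -0.515 -2.462
v -1.16 -1.785 -3.098
v -1.393 -1.897 -2.713
v -0.955 -1.746 -2.684
v -1.781 -0.869 -2.198
v -1.343 -0.718 -2.169
v -1.336 -1.465 -2.102
v -1.457 -1.582 -3.391
v -1.019 -1.431 -3.362
v -1.845 -0.554 -2.876
v -1.407 -0.403 -2.847
v -1.464 -0.835 -3.458
v -0.967 -0.538 -2.793
v -0.727 -1.173 -3.111
v -1.024 -0.969 -3.403
v -1.172 -0.577 -3.207
v -0.928 -0.732 -2.374
v -0.688 -1.368 -2.692
v -0.92 -1.479 -2.307
v -1.068 -1.087 -2.11
v -0.692 -0.906 -2.734
v -2.112 -0.932 -2.868
v -1.872 -1.568 -3.186
v -1.732 -1.213 -3.45
v -1.88 -0.821 -3.253
v -2.073 -1.127 -2.449
v -1.833 -1.762 -2.767
v -1.628 -1.723 -2.353
v -1.776 -1.331 -2.157
v -2.108 -1.394 -2.826
v 2.044 -2.167 -3.145
v 0.61 -2.752 -2.704
v 1.776 -1.085 -2.58
v 0.342 -1.67 -2.139
v 2.538 -2.59 -2.101
v 1.104 -3.175 -1.66
v 2.27 -1.508 -1.536
v 0.836 -2.093 -1.095
f 2 4 1
f 5 2 1
f 1 4 3
f 3 5 1
f 2 8 4
f 6 2 5
f 6 8 2
f 4 8 3
f 7 5 3
f 3 8 7
f 7 6 5
f 8 6 7
f 9 46 25
f 46 20 49
f 25 49 14
f 46 49 25
f 9 25 21
f 25 14 26
f 21 26 10
f 25 26 21
f 9 21 30
f 21 10 31
f 30 31 16
f 21 31 30
f 9 30 42
f 30 16 45
f 42 45 19
f 30 45 42
f 9 42 46
f 42 19 50
f 46 50 20
f 42 50 46
f 10 26 37
f 26 14 40
f 37 40 18
f 26 40 37
f 14 49 27
f 49 20 48
f 27 48 13
f 49 48 27
f 20 50 47
f 50 19 43
f 47 43 11
f 50 43 47
f 19 45 44
f 45 16 32
f 44 32 15
f 45 32 44
f 16 31 36
f 31 10 33
f 36 33 17
f 31 33 36
f 12 38 24
f 38 18 39
f 24 39 13
f 38 39 24
f 12 24 22
f 24 13 23
f 22 23 11
f 24 23 22
f 12 22 29
f 22 11 28
f 29 28 15
f 22 28 29
f 12 29 34
f 29 15 35
f 34 35 17
f 29 35 34
f 12 34 38
f 34 17 41
f 38 41 18
f 34 41 38
f 13 39 27
f 39 18 40
f 27 40 14
f 39 40 27
f 11 23 47
f 23 13 48
f 47 48 20
f 23 48 47
f 15 28 44
f 28 11 43
f 44 43 19
f 28 43 44
f 17 35 36
f 35 15 32
f 36 32 16
f 35 32 36
f 18 41 37
f 41 17 33
f 37 33 10
f 41 33 37
f 52 54 51
f 55 52 51
f 51 54 53
f 53 55 51
f 52 58 54
f 56 52 55
f 56 58 52
f 54 58 53
f 57 55 53
f 53 58 57
f 57 56 55
f 58 56 57



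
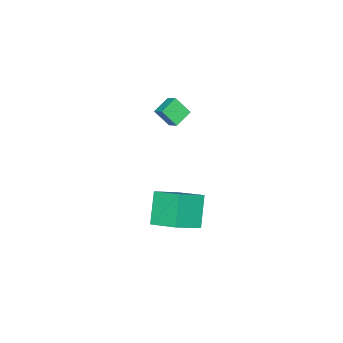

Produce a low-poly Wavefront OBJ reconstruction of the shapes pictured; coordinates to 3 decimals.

v -4.409 -3.717 -1.387
v -4.136 -4.495 -0.395
v -4.164 -3.053 -0.934
v -3.891 -3.832 0.058
v -3.289 -3.848 -1.798
v -3.016 -4.627 -0.806
v -3.044 -3.185 -1.345
v -2.771 -3.963 -0.353
v 3.05 -0.454 -0.942
v 3.109 1.146 -0.289
v 1.534 0.013 -1.952
v 1.593 1.614 -1.299
v 4.207 0.106 -2.421
v 4.266 1.707 -1.768
v 2.691 0.574 -3.431
v 2.75 2.174 -2.778
f 2 4 1
f 5 2 1
f 1 4 3
f 3 5 1
f 2 8 4
f 6 2 5
f 6 8 2
f 4 8 3
f 7 5 3
f 3 8 7
f 7 6 5
f 8 6 7
f 10 12 9
f 13 10 9
f 9 12 11
f 11 13 9
f 10 16 12
f 14 10 13
f 14 16 10
f 12 16 11
f 15 13 11
f 11 16 15
f 15 14 13
f 16 14 15



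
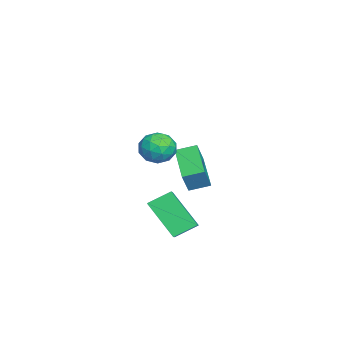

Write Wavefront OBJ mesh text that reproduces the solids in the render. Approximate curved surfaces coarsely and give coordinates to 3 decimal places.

v -2.75 3.127 -0.221
v -2.264 2.894 0.851
v -2.922 4.11 0.072
v -2.436 3.877 1.144
v -0.844 3.683 -0.964
v -0.358 3.45 0.108
v -1.016 4.666 -0.671
v -0.53 4.433 0.401
v 2.706 3.554 3.396
v 3.226 2.906 3.663
v 1.854 2.614 2.777
v 2.374 1.966 3.044
v 1.903 2.415 3.625
v 2.43 2.996 4.008
v 2.65 2.524 2.432
v 3.177 3.105 2.815
v 3.192 2.27 3.067
v 2.73 2.202 3.805
v 2.35 3.318 2.635
v 1.888 3.25 3.373
v 3.041 3.313 3.584
v 2.039 2.207 2.856
v 1.762 2.471 3.198
v 2.068 2.091 3.354
v 2.573 3.365 3.787
v 2.878 2.985 3.944
v 2.101 2.696 3.921
v 2.202 2.535 2.496
v 2.507 2.155 2.653
v 3.012 3.429 3.086
v 3.318 3.049 3.242
v 2.979 2.824 2.519
v 3.327 2.558 3.391
v 2.826 2.005 3.027
v 2.988 2.333 2.667
v 3.298 2.674 2.892
v 3.055 2.518 3.824
v 2.554 1.966 3.46
v 2.277 2.23 3.802
v 2.587 2.571 4.027
v 3.035 2.144 3.474
v 2.526 3.554 2.98
v 2.025 3.002 2.616
v 2.493 2.949 2.413
v 2.803 3.29 2.638
v 2.254 3.515 3.413
v 1.753 2.962 3.049
v 1.782 2.846 3.548
v 2.092 3.187 3.773
v 2.045 3.376 2.966
v 2.762 2.402 -0.03
v 3.532 2.443 0.395
v 2.391 3.374 0.548
v 3.16 3.415 0.973
v 3.54 3.605 -1.553
v 4.309 3.646 -1.128
v 3.168 4.577 -0.975
v 3.938 4.618 -0.55
f 2 4 1
f 5 2 1
f 1 4 3
f 3 5 1
f 2 8 4
f 6 2 5
f 6 8 2
f 4 8 3
f 7 5 3
f 3 8 7
f 7 6 5
f 8 6 7
f 9 46 25
f 46 20 49
f 25 49 14
f 46 49 25
f 9 25 21
f 25 14 26
f 21 26 10
f 25 26 21
f 9 21 30
f 21 10 31
f 30 31 16
f 21 31 30
f 9 30 42
f 30 16 45
f 42 45 19
f 30 45 42
f 9 42 46
f 42 19 50
f 46 50 20
f 42 50 46
f 10 26 37
f 26 14 40
f 37 40 18
f 26 40 37
f 14 49 27
f 49 20 48
f 27 48 13
f 49 48 27
f 20 50 47
f 50 19 43
f 47 43 11
f 50 43 47
f 19 45 44
f 45 16 32
f 44 32 15
f 45 32 44
f 16 31 36
f 31 10 33
f 36 33 17
f 31 33 36
f 12 38 24
f 38 18 39
f 24 39 13
f 38 39 24
f 12 24 22
f 24 13 23
f 22 23 11
f 24 23 22
f 12 22 29
f 22 11 28
f 29 28 15
f 22 28 29
f 12 29 34
f 29 15 35
f 34 35 17
f 29 35 34
f 12 34 38
f 34 17 41
f 38 41 18
f 34 41 38
f 13 39 27
f 39 18 40
f 27 40 14
f 39 40 27
f 11 23 47
f 23 13 48
f 47 48 20
f 23 48 47
f 15 28 44
f 28 11 43
f 44 43 19
f 28 43 44
f 17 35 36
f 35 15 32
f 36 32 16
f 35 32 36
f 18 41 37
f 41 17 33
f 37 33 10
f 41 33 37
f 52 54 51
f 55 52 51
f 51 54 53
f 53 55 51
f 52 58 54
f 56 52 55
f 56 58 52
f 54 58 53
f 57 55 53
f 53 58 57
f 57 56 55
f 58 56 57



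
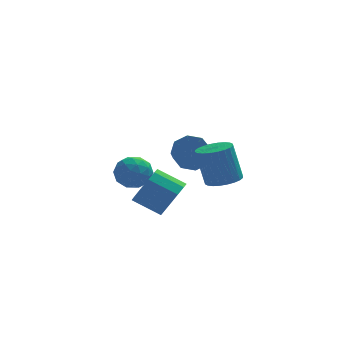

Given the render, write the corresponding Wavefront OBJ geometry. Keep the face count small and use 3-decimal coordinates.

v -2.309 2.45 -2.17
v -1.842 2.118 -1.817
v -3.058 1.722 -1.863
v -2.591 1.39 -1.51
v -2.797 1.998 -1.308
v -2.334 2.448 -1.498
v -2.566 1.392 -2.182
v -2.103 1.842 -2.372
v -2.001 1.464 -1.825
v -2.143 1.839 -1.284
v -2.757 2.001 -2.396
v -2.899 2.376 -1.855
v -2.01 2.348 -2.021
v -2.89 1.492 -1.659
v -3.011 1.849 -1.54
v -2.736 1.654 -1.333
v -2.299 2.542 -1.833
v -2.024 2.347 -1.625
v -2.585 2.276 -1.326
v -2.876 1.493 -2.055
v -2.601 1.298 -1.847
v -2.164 2.186 -2.347
v -1.889 1.991 -2.14
v -2.315 1.564 -2.354
v -1.829 1.769 -1.818
v -2.269 1.341 -1.637
v -2.254 1.342 -2.032
v -1.982 1.606 -2.144
v -1.912 1.989 -1.5
v -2.352 1.561 -1.319
v -2.473 1.918 -1.2
v -2.201 2.183 -1.312
v -2.006 1.605 -1.504
v -2.548 2.279 -2.361
v -2.988 1.851 -2.18
v -2.699 1.657 -2.368
v -2.427 1.922 -2.48
v -2.631 2.499 -2.043
v -3.071 2.071 -1.862
v -2.918 2.234 -1.536
v -2.646 2.498 -1.648
v -2.894 2.235 -2.176
v -0.716 0.831 -0.669
v -0.329 1.054 -0.254
v -0.497 0.233 0.345
v -0.884 0.009 -0.071
v -0.768 1.196 -0.183
v -0.937 0.375 0.415
v -1.177 1.123 -0.398
v -1.345 0.302 0.201
v -1.315 0.879 -0.771
v -1.484 0.058 -0.172
v -1.103 0.607 -1.085
v -1.271 -0.214 -0.486
v -0.663 0.465 -1.155
v -0.832 -0.356 -0.557
v -0.255 0.538 -0.941
v -0.423 -0.283 -0.342
v -0.116 0.782 -0.568
v -0.285 -0.039 0.031
v -1.532 -1.1 -1.582
v -1.128 -0.952 -1.017
v -1.964 -0.592 -0.514
v -2.368 -0.74 -1.078
v -1.125 -0.625 -1.246
v -1.961 -0.264 -0.743
v -1.251 -0.448 -1.582
v -2.087 -0.088 -1.079
v -1.467 -0.479 -1.918
v -2.302 -0.118 -1.415
v -1.703 -0.707 -2.147
v -2.538 -0.346 -1.644
v -1.885 -1.059 -2.196
v -2.72 -0.699 -1.693
v -1.955 -1.425 -2.051
v -2.79 -1.064 -1.547
v -1.891 -1.688 -1.756
v -2.726 -1.327 -1.253
v -1.713 -1.764 -1.406
v -2.548 -1.403 -0.903
v -1.478 -1.63 -1.111
v -2.313 -1.269 -0.608
v -1.26 -1.327 -0.966
v -2.095 -0.966 -0.463
v -0.15 -1.995 -0.396
v 0.416 -1.956 -0.276
v 0.136 -1.746 0.976
v -0.43 -1.785 0.856
v 0.366 -1.74 -0.324
v 0.086 -1.53 0.928
v 0.237 -1.564 -0.382
v -0.042 -1.353 0.87
v 0.049 -1.453 -0.443
v -0.23 -1.242 0.81
v -0.169 -1.424 -0.496
v -0.448 -1.214 0.756
v -0.384 -1.482 -0.534
v -0.663 -1.272 0.718
v -0.564 -1.619 -0.551
v -0.843 -1.409 0.701
v -0.68 -1.813 -0.545
v -0.96 -1.603 0.707
v -0.716 -2.034 -0.516
v -0.996 -1.824 0.736
v -0.666 -2.25 -0.468
v -0.946 -2.04 0.784
v -0.538 -2.427 -0.41
v -0.817 -2.216 0.842
v -0.35 -2.538 -0.35
v -0.629 -2.327 0.903
v -0.132 -2.566 -0.296
v -0.411 -2.356 0.956
v 0.083 -2.508 -0.258
v -0.196 -2.298 0.994
v 0.263 -2.371 -0.241
v -0.016 -2.161 1.011
v 0.38 -2.177 -0.247
v 0.1 -1.967 1.005
f 1 38 17
f 38 12 41
f 17 41 6
f 38 41 17
f 1 17 13
f 17 6 18
f 13 18 2
f 17 18 13
f 1 13 22
f 13 2 23
f 22 23 8
f 13 23 22
f 1 22 34
f 22 8 37
f 34 37 11
f 22 37 34
f 1 34 38
f 34 11 42
f 38 42 12
f 34 42 38
f 2 18 29
f 18 6 32
f 29 32 10
f 18 32 29
f 6 41 19
f 41 12 40
f 19 40 5
f 41 40 19
f 12 42 39
f 42 11 35
f 39 35 3
f 42 35 39
f 11 37 36
f 37 8 24
f 36 24 7
f 37 24 36
f 8 23 28
f 23 2 25
f 28 25 9
f 23 25 28
f 4 30 16
f 30 10 31
f 16 31 5
f 30 31 16
f 4 16 14
f 16 5 15
f 14 15 3
f 16 15 14
f 4 14 21
f 14 3 20
f 21 20 7
f 14 20 21
f 4 21 26
f 21 7 27
f 26 27 9
f 21 27 26
f 4 26 30
f 26 9 33
f 30 33 10
f 26 33 30
f 5 31 19
f 31 10 32
f 19 32 6
f 31 32 19
f 3 15 39
f 15 5 40
f 39 40 12
f 15 40 39
f 7 20 36
f 20 3 35
f 36 35 11
f 20 35 36
f 9 27 28
f 27 7 24
f 28 24 8
f 27 24 28
f 10 33 29
f 33 9 25
f 29 25 2
f 33 25 29
f 44 43 47
f 44 47 45
f 45 47 48
f 45 48 46
f 47 43 49
f 47 49 48
f 48 49 50
f 48 50 46
f 49 43 51
f 49 51 50
f 50 51 52
f 50 52 46
f 51 43 53
f 51 53 52
f 52 53 54
f 52 54 46
f 53 43 55
f 53 55 54
f 54 55 56
f 54 56 46
f 55 43 57
f 55 57 56
f 56 57 58
f 56 58 46
f 57 43 59
f 57 59 58
f 58 59 60
f 58 60 46
f 59 43 44
f 59 44 60
f 60 44 45
f 60 45 46
f 62 61 65
f 62 65 63
f 63 65 66
f 63 66 64
f 65 61 67
f 65 67 66
f 66 67 68
f 66 68 64
f 67 61 69
f 67 69 68
f 68 69 70
f 68 70 64
f 69 61 71
f 69 71 70
f 70 71 72
f 70 72 64
f 71 61 73
f 71 73 72
f 72 73 74
f 72 74 64
f 73 61 75
f 73 75 74
f 74 75 76
f 74 76 64
f 75 61 77
f 75 77 76
f 76 77 78
f 76 78 64
f 77 61 79
f 77 79 78
f 78 79 80
f 78 80 64
f 79 61 81
f 79 81 80
f 80 81 82
f 80 82 64
f 81 61 83
f 81 83 82
f 82 83 84
f 82 84 64
f 83 61 62
f 83 62 84
f 84 62 63
f 84 63 64
f 86 85 89
f 86 89 87
f 87 89 90
f 87 90 88
f 89 85 91
f 89 91 90
f 90 91 92
f 90 92 88
f 91 85 93
f 91 93 92
f 92 93 94
f 92 94 88
f 93 85 95
f 93 95 94
f 94 95 96
f 94 96 88
f 95 85 97
f 95 97 96
f 96 97 98
f 96 98 88
f 97 85 99
f 97 99 98
f 98 99 100
f 98 100 88
f 99 85 101
f 99 101 100
f 100 101 102
f 100 102 88
f 101 85 103
f 101 103 102
f 102 103 104
f 102 104 88
f 103 85 105
f 103 105 104
f 104 105 106
f 104 106 88
f 105 85 107
f 105 107 106
f 106 107 108
f 106 108 88
f 107 85 109
f 107 109 108
f 108 109 110
f 108 110 88
f 109 85 111
f 109 111 110
f 110 111 112
f 110 112 88
f 111 85 113
f 111 113 112
f 112 113 114
f 112 114 88
f 113 85 115
f 113 115 114
f 114 115 116
f 114 116 88
f 115 85 117
f 115 117 116
f 116 117 118
f 116 118 88
f 117 85 86
f 117 86 118
f 118 86 87
f 118 87 88



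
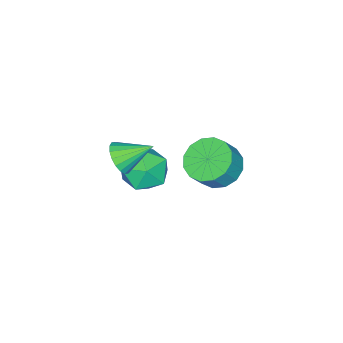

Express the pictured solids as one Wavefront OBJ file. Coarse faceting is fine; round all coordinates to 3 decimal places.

v 2.856 3.747 2.141
v 3.663 4.036 1.607
v 4.291 3.942 2.505
v 3.484 3.653 3.039
v 3.46 4.479 1.795
v 4.088 4.386 2.694
v 3.094 4.726 2.076
v 3.722 4.633 2.975
v 2.665 4.711 2.374
v 3.293 4.617 3.273
v 2.287 4.437 2.61
v 2.915 4.343 3.508
v 2.062 3.978 2.72
v 2.69 3.885 3.618
v 2.049 3.458 2.675
v 2.677 3.364 3.573
v 2.252 3.014 2.486
v 2.88 2.921 3.385
v 2.618 2.767 2.205
v 3.246 2.674 3.104
v 3.047 2.783 1.907
v 3.675 2.689 2.806
v 3.425 3.057 1.672
v 4.053 2.963 2.57
v 3.65 3.515 1.562
v 4.278 3.422 2.46
v 2.754 -1.136 -0.447
v 3.18 -1.309 0.208
v 1.966 -0.064 0.347
v 3.373 -1.052 0.054
v 3.443 -0.813 -0.2
v 3.377 -0.637 -0.502
v 3.188 -0.561 -0.794
v 2.913 -0.598 -1.017
v 2.606 -0.742 -1.127
v 2.329 -0.964 -1.102
v 2.136 -1.22 -0.948
v 2.066 -1.46 -0.694
v 2.132 -1.635 -0.391
v 2.321 -1.712 -0.1
v 2.596 -1.675 0.123
v 2.902 -1.531 0.233
v 1.195 -0.017 -1.13
v 1.864 0.363 -1.994
v 1.636 -1.783 -1.566
v 2.305 -1.403 -2.43
v 2.617 -1.217 -1.332
v 2.345 -0.126 -1.062
v 1.155 -1.294 -2.498
v 0.883 -0.203 -2.228
v 1.839 -0.426 -2.839
v 2.743 -0.379 -2.118
v 0.757 -1.041 -1.442
v 1.661 -0.994 -0.721
f 2 1 5
f 2 5 3
f 3 5 6
f 3 6 4
f 5 1 7
f 5 7 6
f 6 7 8
f 6 8 4
f 7 1 9
f 7 9 8
f 8 9 10
f 8 10 4
f 9 1 11
f 9 11 10
f 10 11 12
f 10 12 4
f 11 1 13
f 11 13 12
f 12 13 14
f 12 14 4
f 13 1 15
f 13 15 14
f 14 15 16
f 14 16 4
f 15 1 17
f 15 17 16
f 16 17 18
f 16 18 4
f 17 1 19
f 17 19 18
f 18 19 20
f 18 20 4
f 19 1 21
f 19 21 20
f 20 21 22
f 20 22 4
f 21 1 23
f 21 23 22
f 22 23 24
f 22 24 4
f 23 1 25
f 23 25 24
f 24 25 26
f 24 26 4
f 25 1 2
f 25 2 26
f 26 2 3
f 26 3 4
f 28 27 30
f 28 30 29
f 30 27 31
f 30 31 29
f 31 27 32
f 31 32 29
f 32 27 33
f 32 33 29
f 33 27 34
f 33 34 29
f 34 27 35
f 34 35 29
f 35 27 36
f 35 36 29
f 36 27 37
f 36 37 29
f 37 27 38
f 37 38 29
f 38 27 39
f 38 39 29
f 39 27 40
f 39 40 29
f 40 27 41
f 40 41 29
f 41 27 42
f 41 42 29
f 42 27 28
f 42 28 29
f 43 54 48
f 43 48 44
f 43 44 50
f 43 50 53
f 43 53 54
f 44 48 52
f 48 54 47
f 54 53 45
f 53 50 49
f 50 44 51
f 46 52 47
f 46 47 45
f 46 45 49
f 46 49 51
f 46 51 52
f 47 52 48
f 45 47 54
f 49 45 53
f 51 49 50
f 52 51 44



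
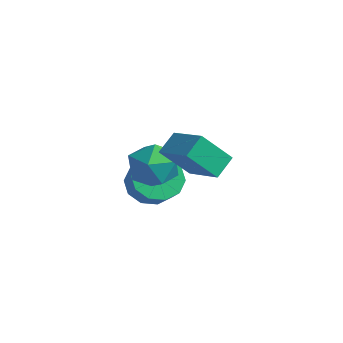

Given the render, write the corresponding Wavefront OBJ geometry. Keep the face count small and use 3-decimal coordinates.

v -0.696 -1.812 -2.796
v 0.396 -1.856 -2.772
v -0.776 -3.204 -1.708
v 0.316 -3.248 -1.684
v -0.208 -2.416 -1.206
v -0.159 -1.555 -1.879
v -0.221 -3.505 -2.601
v -0.172 -2.644 -3.274
v 0.69 -2.902 -2.651
v 0.698 -2.229 -1.79
v -1.078 -2.831 -2.69
v -1.07 -2.158 -1.829
v -1.648 -1.339 -4.358
v -0.903 -0.977 -4.969
v -0.126 -1.299 -4.214
v -0.872 -1.661 -3.602
v -1.085 -0.506 -4.582
v -0.309 -0.828 -3.826
v -1.482 -0.354 -4.108
v -0.706 -0.676 -3.353
v -1.943 -0.577 -3.73
v -1.166 -0.899 -2.975
v -2.291 -1.092 -3.592
v -1.515 -1.414 -2.836
v -2.394 -1.701 -3.746
v -1.617 -2.023 -2.991
v -2.211 -2.172 -4.134
v -1.435 -2.494 -3.378
v -1.814 -2.324 -4.607
v -1.038 -2.646 -3.852
v -1.354 -2.101 -4.985
v -0.577 -2.423 -4.23
v -1.005 -1.586 -5.124
v -0.229 -1.908 -4.368
v 1.993 -2.815 -1.538
v 1.438 -3.748 -0.322
v 1.866 -1.985 -0.96
v 1.311 -2.918 0.256
v 3.549 -2.982 -0.956
v 2.994 -3.915 0.26
v 3.422 -2.152 -0.378
v 2.867 -3.085 0.838
f 1 12 6
f 1 6 2
f 1 2 8
f 1 8 11
f 1 11 12
f 2 6 10
f 6 12 5
f 12 11 3
f 11 8 7
f 8 2 9
f 4 10 5
f 4 5 3
f 4 3 7
f 4 7 9
f 4 9 10
f 5 10 6
f 3 5 12
f 7 3 11
f 9 7 8
f 10 9 2
f 14 13 17
f 14 17 15
f 15 17 18
f 15 18 16
f 17 13 19
f 17 19 18
f 18 19 20
f 18 20 16
f 19 13 21
f 19 21 20
f 20 21 22
f 20 22 16
f 21 13 23
f 21 23 22
f 22 23 24
f 22 24 16
f 23 13 25
f 23 25 24
f 24 25 26
f 24 26 16
f 25 13 27
f 25 27 26
f 26 27 28
f 26 28 16
f 27 13 29
f 27 29 28
f 28 29 30
f 28 30 16
f 29 13 31
f 29 31 30
f 30 31 32
f 30 32 16
f 31 13 33
f 31 33 32
f 32 33 34
f 32 34 16
f 33 13 14
f 33 14 34
f 34 14 15
f 34 15 16
f 36 38 35
f 39 36 35
f 35 38 37
f 37 39 35
f 36 42 38
f 40 36 39
f 40 42 36
f 38 42 37
f 41 39 37
f 37 42 41
f 41 40 39
f 42 40 41



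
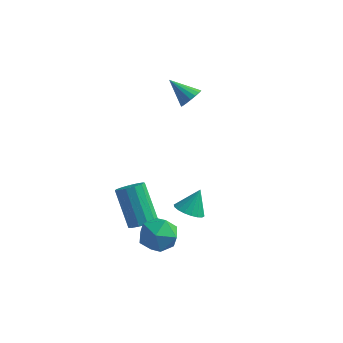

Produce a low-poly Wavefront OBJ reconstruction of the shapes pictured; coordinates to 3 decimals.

v 1.092 -1.837 -2.752
v 1.488 -2.25 -2.297
v 0.463 -1.355 -0.594
v 0.068 -0.943 -1.048
v 1.7 -1.902 -2.352
v 0.675 -1.007 -0.649
v 1.719 -1.533 -2.534
v 0.695 -0.638 -0.831
v 1.54 -1.261 -2.785
v 0.515 -0.367 -1.082
v 1.218 -1.172 -3.026
v 0.193 -0.278 -1.322
v 0.856 -1.295 -3.179
v -0.169 -0.4 -1.475
v 0.57 -1.589 -3.197
v -0.455 -0.694 -1.493
v 0.449 -1.962 -3.073
v -0.576 -1.068 -1.37
v 0.533 -2.296 -2.847
v -0.492 -1.401 -1.144
v 0.794 -2.484 -2.591
v -0.231 -1.589 -0.888
v 1.15 -2.467 -2.386
v 0.125 -1.572 -0.683
v 3.717 -2.818 -0.06
v 4.426 -2.755 -0.296
v 4.023 -2.202 1.02
v 4.283 -2.478 -0.414
v 4.029 -2.267 -0.462
v 3.712 -2.166 -0.43
v 3.397 -2.194 -0.325
v 3.145 -2.345 -0.167
v 3.006 -2.59 0.012
v 3.008 -2.88 0.177
v 3.151 -3.158 0.295
v 3.405 -3.369 0.343
v 3.722 -3.47 0.311
v 4.037 -3.442 0.205
v 4.289 -3.291 0.048
v 4.428 -3.046 -0.132
v 1.457 3.467 2.436
v 1.858 3.474 2.973
v 0.263 3.653 3.324
v 1.841 3.782 2.886
v 1.736 4.018 2.695
v 1.567 4.127 2.445
v 1.373 4.086 2.193
v 1.199 3.902 1.997
v 1.083 3.618 1.901
v 1.053 3.3 1.928
v 1.116 3.02 2.071
v 1.257 2.842 2.298
v 1.444 2.808 2.556
v 1.633 2.924 2.787
v 1.783 3.164 2.938
v 2.084 -2.088 -2.976
v 2.838 -2.031 -2.231
v 1.642 -3.649 -2.409
v 2.396 -3.592 -1.664
v 1.54 -2.966 -1.602
v 1.814 -2.001 -1.953
v 2.666 -3.679 -2.687
v 2.94 -2.714 -3.038
v 3.198 -3.014 -2.052
v 2.502 -2.573 -1.382
v 1.978 -3.107 -3.258
v 1.282 -2.666 -2.588
f 2 1 5
f 2 5 3
f 3 5 6
f 3 6 4
f 5 1 7
f 5 7 6
f 6 7 8
f 6 8 4
f 7 1 9
f 7 9 8
f 8 9 10
f 8 10 4
f 9 1 11
f 9 11 10
f 10 11 12
f 10 12 4
f 11 1 13
f 11 13 12
f 12 13 14
f 12 14 4
f 13 1 15
f 13 15 14
f 14 15 16
f 14 16 4
f 15 1 17
f 15 17 16
f 16 17 18
f 16 18 4
f 17 1 19
f 17 19 18
f 18 19 20
f 18 20 4
f 19 1 21
f 19 21 20
f 20 21 22
f 20 22 4
f 21 1 23
f 21 23 22
f 22 23 24
f 22 24 4
f 23 1 2
f 23 2 24
f 24 2 3
f 24 3 4
f 26 25 28
f 26 28 27
f 28 25 29
f 28 29 27
f 29 25 30
f 29 30 27
f 30 25 31
f 30 31 27
f 31 25 32
f 31 32 27
f 32 25 33
f 32 33 27
f 33 25 34
f 33 34 27
f 34 25 35
f 34 35 27
f 35 25 36
f 35 36 27
f 36 25 37
f 36 37 27
f 37 25 38
f 37 38 27
f 38 25 39
f 38 39 27
f 39 25 40
f 39 40 27
f 40 25 26
f 40 26 27
f 42 41 44
f 42 44 43
f 44 41 45
f 44 45 43
f 45 41 46
f 45 46 43
f 46 41 47
f 46 47 43
f 47 41 48
f 47 48 43
f 48 41 49
f 48 49 43
f 49 41 50
f 49 50 43
f 50 41 51
f 50 51 43
f 51 41 52
f 51 52 43
f 52 41 53
f 52 53 43
f 53 41 54
f 53 54 43
f 54 41 55
f 54 55 43
f 55 41 42
f 55 42 43
f 56 67 61
f 56 61 57
f 56 57 63
f 56 63 66
f 56 66 67
f 57 61 65
f 61 67 60
f 67 66 58
f 66 63 62
f 63 57 64
f 59 65 60
f 59 60 58
f 59 58 62
f 59 62 64
f 59 64 65
f 60 65 61
f 58 60 67
f 62 58 66
f 64 62 63
f 65 64 57



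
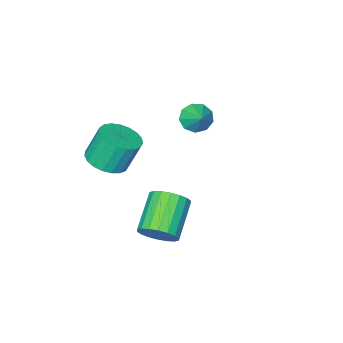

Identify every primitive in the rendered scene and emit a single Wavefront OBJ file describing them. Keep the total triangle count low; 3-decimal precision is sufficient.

v 0.743 -3.747 3.272
v 1.569 -3.464 3.494
v 1.102 -3.151 4.83
v 0.277 -3.433 4.608
v 1.411 -3.15 3.365
v 0.944 -2.837 4.701
v 1.138 -2.939 3.22
v 0.671 -2.626 4.556
v 0.796 -2.868 3.084
v 0.33 -2.555 4.421
v 0.446 -2.949 2.981
v -0.021 -2.635 4.317
v 0.147 -3.168 2.928
v -0.32 -2.854 4.264
v -0.049 -3.486 2.934
v -0.516 -3.173 4.27
v -0.108 -3.85 2.999
v -0.575 -3.537 4.335
v -0.02 -4.196 3.111
v -0.486 -3.883 4.447
v 0.201 -4.464 3.251
v -0.266 -4.151 4.587
v 0.515 -4.609 3.394
v 0.048 -4.295 4.731
v 0.868 -4.604 3.516
v 0.402 -4.29 4.853
v 1.2 -4.451 3.596
v 0.734 -4.137 4.933
v 1.453 -4.176 3.62
v 0.987 -3.862 4.957
v 1.584 -3.827 3.584
v 1.117 -3.513 4.92
v -4.181 -4.269 2.945
v -3.829 -4.747 3.334
v -3.799 -3.491 3.555
v -3.551 -4.595 2.966
v -3.567 -4.29 2.588
v -3.871 -3.976 2.377
v -4.32 -3.798 2.432
v -4.704 -3.84 2.726
v -4.843 -4.083 3.123
v -4.673 -4.413 3.436
v -4.272 -4.675 3.519
v 0.543 -0.947 0.526
v 0.823 -0.576 1.214
v -0.463 -1.403 2.182
v -0.743 -1.773 1.494
v 0.573 -0.336 1.087
v -0.713 -1.163 2.055
v 0.317 -0.216 0.849
v -0.969 -1.043 1.817
v 0.106 -0.242 0.547
v -1.181 -1.068 1.515
v -0.019 -0.406 0.241
v -1.305 -1.233 1.209
v -0.032 -0.678 -0.009
v -1.318 -1.505 0.96
v 0.068 -1.003 -0.153
v -1.218 -1.83 0.816
v 0.263 -1.317 -0.162
v -1.023 -2.144 0.806
v 0.513 -1.557 -0.035
v -0.773 -2.384 0.933
v 0.769 -1.677 0.203
v -0.517 -2.504 1.171
v 0.981 -1.652 0.505
v -0.306 -2.478 1.473
v 1.105 -1.487 0.811
v -0.181 -2.314 1.779
v 1.118 -1.215 1.06
v -0.168 -2.042 2.029
v 1.018 -0.89 1.204
v -0.268 -1.717 2.173
f 2 1 5
f 2 5 3
f 3 5 6
f 3 6 4
f 5 1 7
f 5 7 6
f 6 7 8
f 6 8 4
f 7 1 9
f 7 9 8
f 8 9 10
f 8 10 4
f 9 1 11
f 9 11 10
f 10 11 12
f 10 12 4
f 11 1 13
f 11 13 12
f 12 13 14
f 12 14 4
f 13 1 15
f 13 15 14
f 14 15 16
f 14 16 4
f 15 1 17
f 15 17 16
f 16 17 18
f 16 18 4
f 17 1 19
f 17 19 18
f 18 19 20
f 18 20 4
f 19 1 21
f 19 21 20
f 20 21 22
f 20 22 4
f 21 1 23
f 21 23 22
f 22 23 24
f 22 24 4
f 23 1 25
f 23 25 24
f 24 25 26
f 24 26 4
f 25 1 27
f 25 27 26
f 26 27 28
f 26 28 4
f 27 1 29
f 27 29 28
f 28 29 30
f 28 30 4
f 29 1 31
f 29 31 30
f 30 31 32
f 30 32 4
f 31 1 2
f 31 2 32
f 32 2 3
f 32 3 4
f 34 33 36
f 34 36 35
f 36 33 37
f 36 37 35
f 37 33 38
f 37 38 35
f 38 33 39
f 38 39 35
f 39 33 40
f 39 40 35
f 40 33 41
f 40 41 35
f 41 33 42
f 41 42 35
f 42 33 43
f 42 43 35
f 43 33 34
f 43 34 35
f 45 44 48
f 45 48 46
f 46 48 49
f 46 49 47
f 48 44 50
f 48 50 49
f 49 50 51
f 49 51 47
f 50 44 52
f 50 52 51
f 51 52 53
f 51 53 47
f 52 44 54
f 52 54 53
f 53 54 55
f 53 55 47
f 54 44 56
f 54 56 55
f 55 56 57
f 55 57 47
f 56 44 58
f 56 58 57
f 57 58 59
f 57 59 47
f 58 44 60
f 58 60 59
f 59 60 61
f 59 61 47
f 60 44 62
f 60 62 61
f 61 62 63
f 61 63 47
f 62 44 64
f 62 64 63
f 63 64 65
f 63 65 47
f 64 44 66
f 64 66 65
f 65 66 67
f 65 67 47
f 66 44 68
f 66 68 67
f 67 68 69
f 67 69 47
f 68 44 70
f 68 70 69
f 69 70 71
f 69 71 47
f 70 44 72
f 70 72 71
f 71 72 73
f 71 73 47
f 72 44 45
f 72 45 73
f 73 45 46
f 73 46 47

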